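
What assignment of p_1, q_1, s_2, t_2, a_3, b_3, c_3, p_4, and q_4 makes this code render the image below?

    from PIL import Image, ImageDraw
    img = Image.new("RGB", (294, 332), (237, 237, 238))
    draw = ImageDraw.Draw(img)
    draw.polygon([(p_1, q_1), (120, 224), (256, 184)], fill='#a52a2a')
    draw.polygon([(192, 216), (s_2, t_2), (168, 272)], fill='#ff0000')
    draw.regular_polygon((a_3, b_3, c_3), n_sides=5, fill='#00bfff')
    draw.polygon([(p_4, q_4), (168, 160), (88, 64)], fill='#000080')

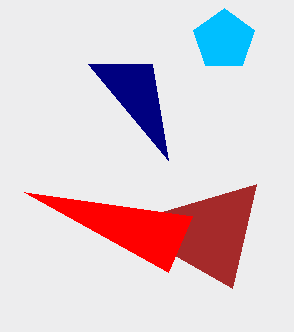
p_1 = 232
q_1 = 288
s_2 = 24
t_2 = 192
a_3 = 224
b_3 = 40
c_3 = 32
p_4 = 152
q_4 = 64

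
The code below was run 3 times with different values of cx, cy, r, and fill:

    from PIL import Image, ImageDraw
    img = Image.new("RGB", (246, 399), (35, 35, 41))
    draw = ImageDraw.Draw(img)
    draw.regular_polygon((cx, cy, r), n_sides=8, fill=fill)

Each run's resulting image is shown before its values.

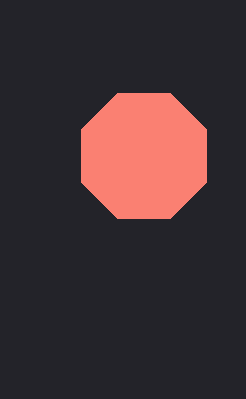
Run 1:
cx = 144
cy = 156
r = 68
fill = 'salmon'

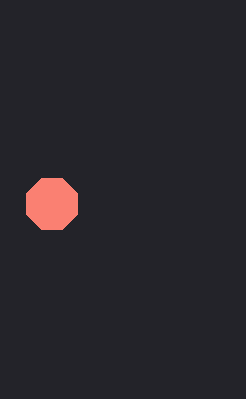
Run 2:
cx = 52
cy = 204
r = 28
fill = 'salmon'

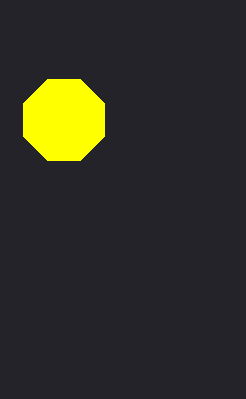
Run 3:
cx = 64
cy = 120
r = 44
fill = 'yellow'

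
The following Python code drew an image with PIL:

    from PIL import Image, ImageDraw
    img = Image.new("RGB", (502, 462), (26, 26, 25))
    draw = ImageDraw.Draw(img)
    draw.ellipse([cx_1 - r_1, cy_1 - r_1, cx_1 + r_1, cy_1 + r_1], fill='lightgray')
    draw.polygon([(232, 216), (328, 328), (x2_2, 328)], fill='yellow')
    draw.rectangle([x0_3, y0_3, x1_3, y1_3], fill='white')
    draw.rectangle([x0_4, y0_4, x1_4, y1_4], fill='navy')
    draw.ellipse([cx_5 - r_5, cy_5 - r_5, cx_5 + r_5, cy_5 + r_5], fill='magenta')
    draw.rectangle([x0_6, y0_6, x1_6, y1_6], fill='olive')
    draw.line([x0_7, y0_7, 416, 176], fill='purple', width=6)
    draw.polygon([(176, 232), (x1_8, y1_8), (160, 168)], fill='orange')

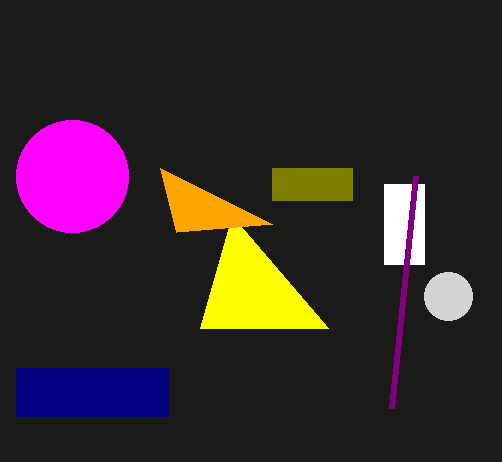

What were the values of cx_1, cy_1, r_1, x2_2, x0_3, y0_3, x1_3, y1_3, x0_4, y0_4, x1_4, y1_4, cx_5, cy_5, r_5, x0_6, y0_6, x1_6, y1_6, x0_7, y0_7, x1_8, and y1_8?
cx_1 = 448; cy_1 = 296; r_1 = 24; x2_2 = 200; x0_3 = 384; y0_3 = 184; x1_3 = 424; y1_3 = 264; x0_4 = 16; y0_4 = 368; x1_4 = 168; y1_4 = 416; cx_5 = 72; cy_5 = 176; r_5 = 56; x0_6 = 272; y0_6 = 168; x1_6 = 352; y1_6 = 200; x0_7 = 392; y0_7 = 408; x1_8 = 272; y1_8 = 224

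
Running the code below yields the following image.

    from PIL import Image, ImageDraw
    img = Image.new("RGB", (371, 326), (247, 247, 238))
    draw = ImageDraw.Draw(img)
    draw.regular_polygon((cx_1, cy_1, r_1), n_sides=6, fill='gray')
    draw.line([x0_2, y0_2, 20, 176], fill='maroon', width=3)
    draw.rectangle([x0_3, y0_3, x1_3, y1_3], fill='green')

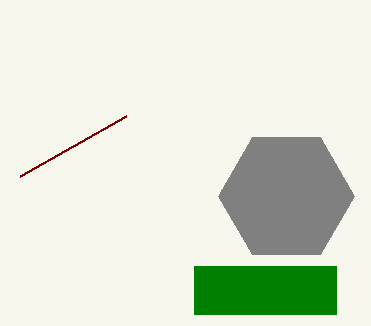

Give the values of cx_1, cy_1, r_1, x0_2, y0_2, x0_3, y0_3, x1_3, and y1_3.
cx_1 = 286
cy_1 = 196
r_1 = 68
x0_2 = 126
y0_2 = 116
x0_3 = 194
y0_3 = 266
x1_3 = 336
y1_3 = 314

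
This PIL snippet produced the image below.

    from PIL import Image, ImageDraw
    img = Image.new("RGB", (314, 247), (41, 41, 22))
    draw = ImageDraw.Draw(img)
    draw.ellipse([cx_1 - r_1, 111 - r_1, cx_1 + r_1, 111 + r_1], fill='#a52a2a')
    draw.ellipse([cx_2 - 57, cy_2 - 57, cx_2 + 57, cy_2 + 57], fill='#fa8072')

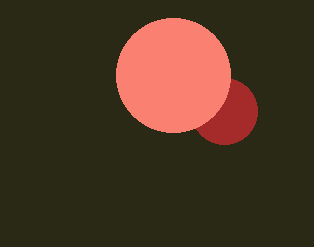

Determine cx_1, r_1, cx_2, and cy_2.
cx_1 = 224; r_1 = 33; cx_2 = 173; cy_2 = 75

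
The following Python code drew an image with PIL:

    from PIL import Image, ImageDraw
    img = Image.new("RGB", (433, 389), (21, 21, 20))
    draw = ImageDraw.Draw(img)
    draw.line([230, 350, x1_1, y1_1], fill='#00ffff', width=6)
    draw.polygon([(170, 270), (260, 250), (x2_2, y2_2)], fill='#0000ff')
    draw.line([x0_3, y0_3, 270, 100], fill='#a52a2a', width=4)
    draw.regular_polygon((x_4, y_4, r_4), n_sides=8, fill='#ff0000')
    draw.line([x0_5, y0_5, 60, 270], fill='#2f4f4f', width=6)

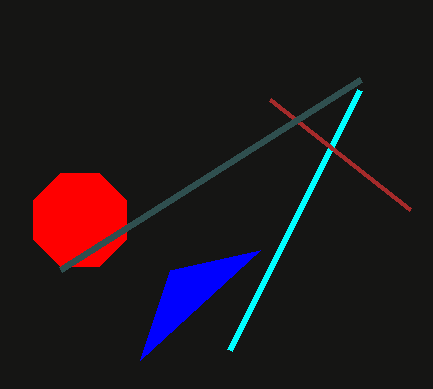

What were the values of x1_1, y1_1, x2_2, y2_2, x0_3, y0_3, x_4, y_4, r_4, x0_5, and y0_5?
x1_1 = 360; y1_1 = 90; x2_2 = 140; y2_2 = 360; x0_3 = 410; y0_3 = 210; x_4 = 80; y_4 = 220; r_4 = 50; x0_5 = 360; y0_5 = 80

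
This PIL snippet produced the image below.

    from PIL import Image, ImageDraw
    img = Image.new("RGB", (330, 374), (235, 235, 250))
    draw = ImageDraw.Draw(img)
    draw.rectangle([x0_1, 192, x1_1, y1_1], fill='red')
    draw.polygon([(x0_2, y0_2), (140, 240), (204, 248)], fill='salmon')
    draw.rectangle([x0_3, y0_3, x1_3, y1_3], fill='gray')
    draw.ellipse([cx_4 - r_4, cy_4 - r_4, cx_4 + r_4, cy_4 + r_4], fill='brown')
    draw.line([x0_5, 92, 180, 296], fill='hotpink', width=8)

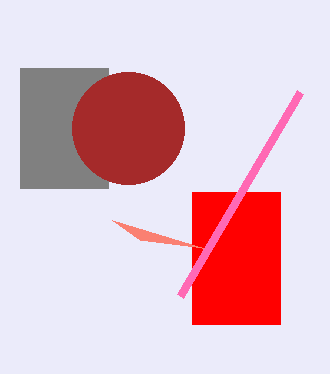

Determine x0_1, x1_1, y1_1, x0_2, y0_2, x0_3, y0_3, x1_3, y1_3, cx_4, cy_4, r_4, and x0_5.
x0_1 = 192
x1_1 = 280
y1_1 = 324
x0_2 = 112
y0_2 = 220
x0_3 = 20
y0_3 = 68
x1_3 = 108
y1_3 = 188
cx_4 = 128
cy_4 = 128
r_4 = 56
x0_5 = 300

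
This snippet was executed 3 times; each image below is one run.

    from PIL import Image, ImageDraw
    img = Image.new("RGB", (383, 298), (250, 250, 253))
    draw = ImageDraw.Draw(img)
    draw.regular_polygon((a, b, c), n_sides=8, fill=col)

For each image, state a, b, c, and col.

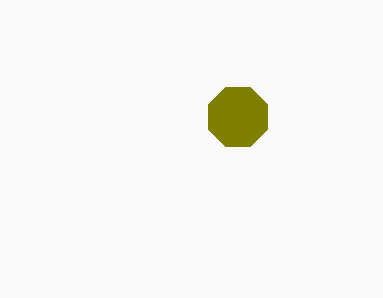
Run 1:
a = 238; b = 117; c = 32; col = 'olive'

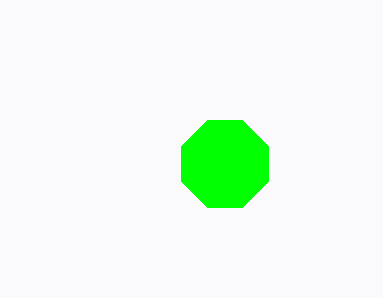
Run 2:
a = 225, b = 164, c = 47, col = 'lime'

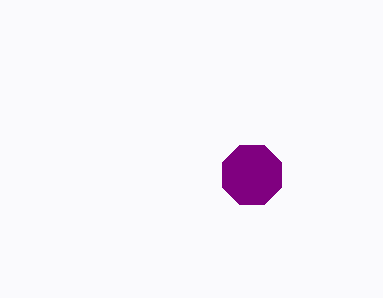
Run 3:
a = 252, b = 175, c = 32, col = 'purple'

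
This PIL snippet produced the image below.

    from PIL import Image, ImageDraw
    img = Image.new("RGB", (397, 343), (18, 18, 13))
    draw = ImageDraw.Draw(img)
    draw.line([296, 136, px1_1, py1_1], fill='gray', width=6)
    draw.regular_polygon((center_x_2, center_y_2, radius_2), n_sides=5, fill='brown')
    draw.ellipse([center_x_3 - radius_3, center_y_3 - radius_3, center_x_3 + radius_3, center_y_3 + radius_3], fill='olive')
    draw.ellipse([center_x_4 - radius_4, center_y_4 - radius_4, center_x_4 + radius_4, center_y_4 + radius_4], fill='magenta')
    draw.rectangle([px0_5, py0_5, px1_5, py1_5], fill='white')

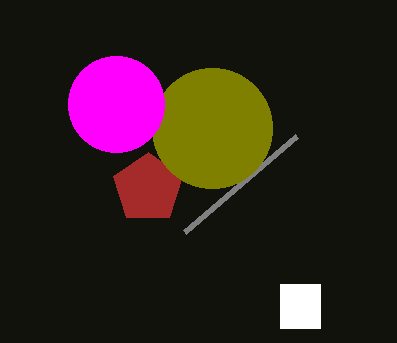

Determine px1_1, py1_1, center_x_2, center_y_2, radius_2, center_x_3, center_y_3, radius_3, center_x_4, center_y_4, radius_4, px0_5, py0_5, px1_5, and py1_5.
px1_1 = 184; py1_1 = 232; center_x_2 = 148; center_y_2 = 188; radius_2 = 36; center_x_3 = 212; center_y_3 = 128; radius_3 = 60; center_x_4 = 116; center_y_4 = 104; radius_4 = 48; px0_5 = 280; py0_5 = 284; px1_5 = 320; py1_5 = 328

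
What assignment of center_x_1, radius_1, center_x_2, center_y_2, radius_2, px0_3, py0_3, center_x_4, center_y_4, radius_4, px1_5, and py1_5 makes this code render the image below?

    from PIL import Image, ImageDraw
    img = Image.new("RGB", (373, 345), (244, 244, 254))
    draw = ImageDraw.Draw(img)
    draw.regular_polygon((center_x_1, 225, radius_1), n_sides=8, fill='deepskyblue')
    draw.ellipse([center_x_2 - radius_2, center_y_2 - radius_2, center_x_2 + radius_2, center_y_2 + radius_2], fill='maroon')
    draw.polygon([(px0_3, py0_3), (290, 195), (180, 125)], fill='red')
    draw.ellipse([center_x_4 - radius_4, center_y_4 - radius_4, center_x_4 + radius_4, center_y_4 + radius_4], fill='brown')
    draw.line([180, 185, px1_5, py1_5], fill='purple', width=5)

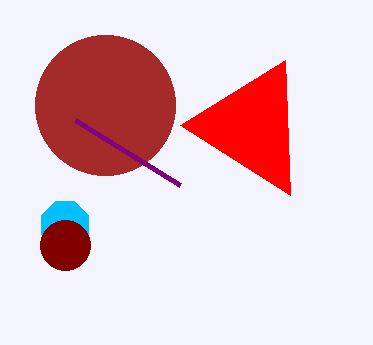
center_x_1 = 65, radius_1 = 25, center_x_2 = 65, center_y_2 = 245, radius_2 = 25, px0_3 = 285, py0_3 = 60, center_x_4 = 105, center_y_4 = 105, radius_4 = 70, px1_5 = 75, py1_5 = 120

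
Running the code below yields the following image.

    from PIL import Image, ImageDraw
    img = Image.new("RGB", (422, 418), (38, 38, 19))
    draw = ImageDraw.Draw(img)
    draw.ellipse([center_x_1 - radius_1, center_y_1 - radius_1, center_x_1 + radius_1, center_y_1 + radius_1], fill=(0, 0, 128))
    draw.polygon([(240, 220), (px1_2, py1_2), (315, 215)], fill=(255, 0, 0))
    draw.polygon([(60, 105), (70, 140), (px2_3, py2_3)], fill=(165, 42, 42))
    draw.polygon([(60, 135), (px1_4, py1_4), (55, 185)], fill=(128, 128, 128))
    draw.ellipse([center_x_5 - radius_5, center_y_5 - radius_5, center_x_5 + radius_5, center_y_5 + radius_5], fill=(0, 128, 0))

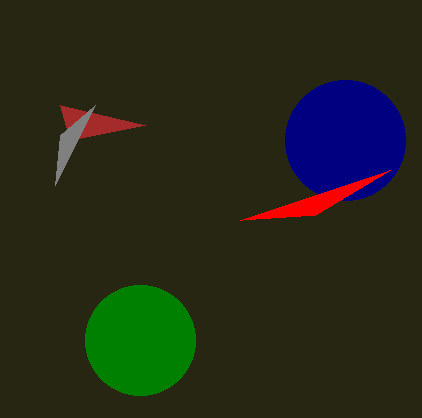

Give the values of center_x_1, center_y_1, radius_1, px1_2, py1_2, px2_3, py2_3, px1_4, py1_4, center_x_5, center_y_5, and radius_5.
center_x_1 = 345, center_y_1 = 140, radius_1 = 60, px1_2 = 390, py1_2 = 170, px2_3 = 145, py2_3 = 125, px1_4 = 95, py1_4 = 105, center_x_5 = 140, center_y_5 = 340, radius_5 = 55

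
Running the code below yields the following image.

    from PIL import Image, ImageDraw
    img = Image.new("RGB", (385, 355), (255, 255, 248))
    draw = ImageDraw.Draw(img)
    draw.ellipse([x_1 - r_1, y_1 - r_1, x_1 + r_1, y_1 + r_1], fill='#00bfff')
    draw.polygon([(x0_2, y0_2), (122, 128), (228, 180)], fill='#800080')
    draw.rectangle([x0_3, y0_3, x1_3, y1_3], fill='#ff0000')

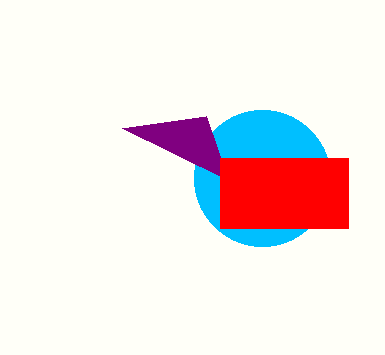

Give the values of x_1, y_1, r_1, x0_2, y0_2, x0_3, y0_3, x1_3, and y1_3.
x_1 = 262
y_1 = 178
r_1 = 68
x0_2 = 206
y0_2 = 116
x0_3 = 220
y0_3 = 158
x1_3 = 348
y1_3 = 228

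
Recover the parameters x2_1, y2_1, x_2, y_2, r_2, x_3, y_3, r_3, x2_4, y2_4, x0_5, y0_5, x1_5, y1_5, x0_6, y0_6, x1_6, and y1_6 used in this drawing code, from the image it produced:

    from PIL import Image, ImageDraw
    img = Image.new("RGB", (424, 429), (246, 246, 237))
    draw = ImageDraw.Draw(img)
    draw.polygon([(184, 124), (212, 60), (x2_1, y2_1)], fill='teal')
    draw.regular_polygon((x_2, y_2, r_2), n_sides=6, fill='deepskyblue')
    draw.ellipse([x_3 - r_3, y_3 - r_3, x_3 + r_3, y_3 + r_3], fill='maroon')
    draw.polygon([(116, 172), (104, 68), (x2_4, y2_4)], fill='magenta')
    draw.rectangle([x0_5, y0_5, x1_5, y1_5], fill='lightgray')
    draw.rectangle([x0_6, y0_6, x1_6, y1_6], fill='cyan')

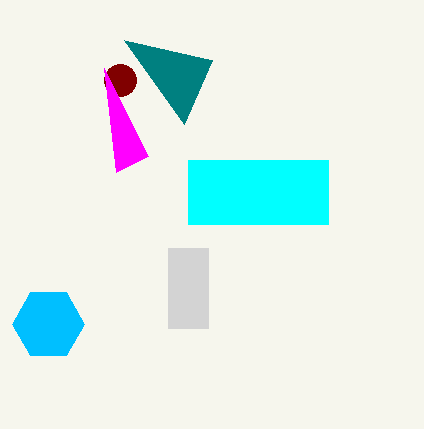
x2_1 = 124, y2_1 = 40, x_2 = 48, y_2 = 324, r_2 = 36, x_3 = 120, y_3 = 80, r_3 = 16, x2_4 = 148, y2_4 = 156, x0_5 = 168, y0_5 = 248, x1_5 = 208, y1_5 = 328, x0_6 = 188, y0_6 = 160, x1_6 = 328, y1_6 = 224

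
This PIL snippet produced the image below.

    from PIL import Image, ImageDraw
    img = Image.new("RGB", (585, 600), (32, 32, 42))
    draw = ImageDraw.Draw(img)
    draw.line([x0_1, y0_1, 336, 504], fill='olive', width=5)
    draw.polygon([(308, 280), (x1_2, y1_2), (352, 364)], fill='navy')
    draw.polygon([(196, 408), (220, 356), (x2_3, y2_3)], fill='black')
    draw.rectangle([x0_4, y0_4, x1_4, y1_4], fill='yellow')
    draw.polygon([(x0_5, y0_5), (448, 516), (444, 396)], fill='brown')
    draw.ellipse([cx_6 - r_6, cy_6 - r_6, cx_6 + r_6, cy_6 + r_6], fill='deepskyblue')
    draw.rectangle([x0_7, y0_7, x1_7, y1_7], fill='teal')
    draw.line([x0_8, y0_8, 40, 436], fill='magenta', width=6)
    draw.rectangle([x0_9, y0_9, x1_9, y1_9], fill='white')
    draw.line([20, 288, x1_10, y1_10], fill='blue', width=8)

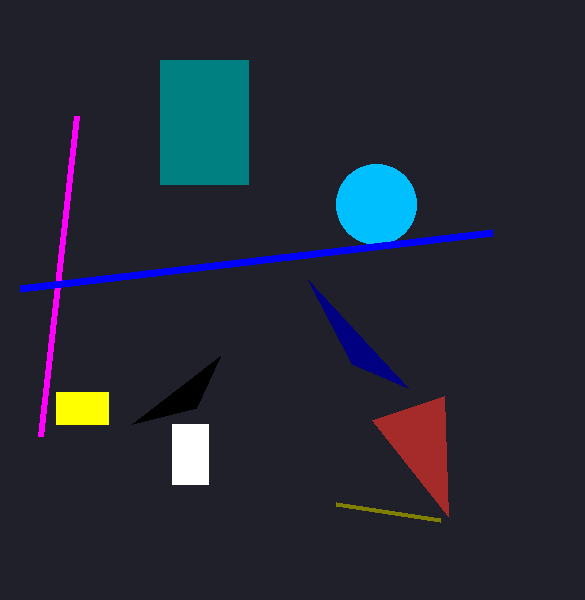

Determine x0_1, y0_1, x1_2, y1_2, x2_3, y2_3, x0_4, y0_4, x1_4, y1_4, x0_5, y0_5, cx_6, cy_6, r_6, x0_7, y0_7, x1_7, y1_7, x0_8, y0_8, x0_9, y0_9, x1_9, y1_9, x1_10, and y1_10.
x0_1 = 440
y0_1 = 520
x1_2 = 408
y1_2 = 388
x2_3 = 132
y2_3 = 424
x0_4 = 56
y0_4 = 392
x1_4 = 108
y1_4 = 424
x0_5 = 372
y0_5 = 420
cx_6 = 376
cy_6 = 204
r_6 = 40
x0_7 = 160
y0_7 = 60
x1_7 = 248
y1_7 = 184
x0_8 = 76
y0_8 = 116
x0_9 = 172
y0_9 = 424
x1_9 = 208
y1_9 = 484
x1_10 = 492
y1_10 = 232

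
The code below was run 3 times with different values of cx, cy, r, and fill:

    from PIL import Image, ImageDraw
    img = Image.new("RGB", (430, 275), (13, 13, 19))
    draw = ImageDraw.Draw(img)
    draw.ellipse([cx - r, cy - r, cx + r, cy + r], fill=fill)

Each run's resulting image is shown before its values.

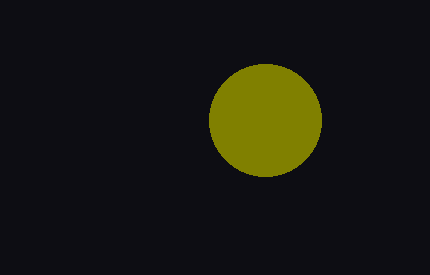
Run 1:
cx = 265
cy = 120
r = 56
fill = 'olive'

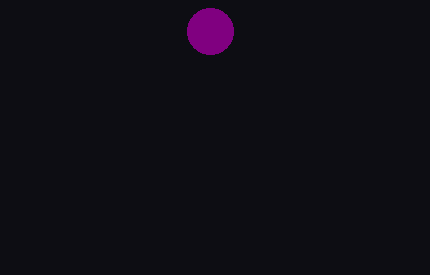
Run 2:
cx = 210; cy = 31; r = 23; fill = 'purple'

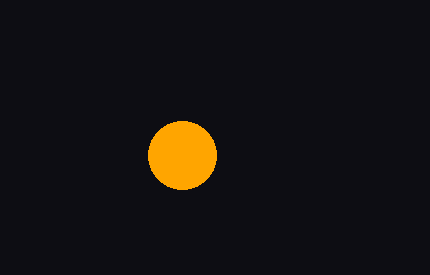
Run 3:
cx = 182
cy = 155
r = 34
fill = 'orange'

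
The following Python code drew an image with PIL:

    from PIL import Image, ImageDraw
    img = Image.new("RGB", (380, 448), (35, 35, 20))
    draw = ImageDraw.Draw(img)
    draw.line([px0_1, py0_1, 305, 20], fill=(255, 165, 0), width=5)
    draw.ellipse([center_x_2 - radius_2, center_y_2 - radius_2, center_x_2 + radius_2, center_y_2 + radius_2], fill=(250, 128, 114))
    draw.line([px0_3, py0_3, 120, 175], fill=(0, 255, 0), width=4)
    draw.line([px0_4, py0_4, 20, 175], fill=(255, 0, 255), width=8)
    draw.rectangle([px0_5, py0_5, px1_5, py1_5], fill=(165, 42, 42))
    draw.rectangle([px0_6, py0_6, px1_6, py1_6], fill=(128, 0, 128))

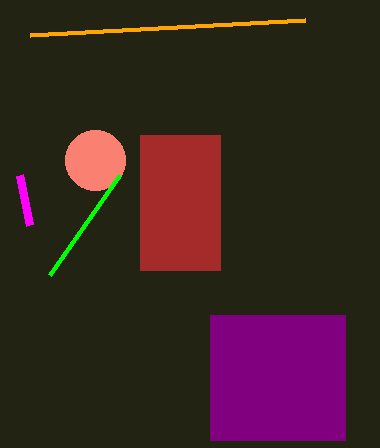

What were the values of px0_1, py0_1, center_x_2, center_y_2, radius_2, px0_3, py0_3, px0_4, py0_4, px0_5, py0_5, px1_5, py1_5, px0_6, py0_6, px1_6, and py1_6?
px0_1 = 30, py0_1 = 35, center_x_2 = 95, center_y_2 = 160, radius_2 = 30, px0_3 = 50, py0_3 = 275, px0_4 = 30, py0_4 = 225, px0_5 = 140, py0_5 = 135, px1_5 = 220, py1_5 = 270, px0_6 = 210, py0_6 = 315, px1_6 = 345, py1_6 = 440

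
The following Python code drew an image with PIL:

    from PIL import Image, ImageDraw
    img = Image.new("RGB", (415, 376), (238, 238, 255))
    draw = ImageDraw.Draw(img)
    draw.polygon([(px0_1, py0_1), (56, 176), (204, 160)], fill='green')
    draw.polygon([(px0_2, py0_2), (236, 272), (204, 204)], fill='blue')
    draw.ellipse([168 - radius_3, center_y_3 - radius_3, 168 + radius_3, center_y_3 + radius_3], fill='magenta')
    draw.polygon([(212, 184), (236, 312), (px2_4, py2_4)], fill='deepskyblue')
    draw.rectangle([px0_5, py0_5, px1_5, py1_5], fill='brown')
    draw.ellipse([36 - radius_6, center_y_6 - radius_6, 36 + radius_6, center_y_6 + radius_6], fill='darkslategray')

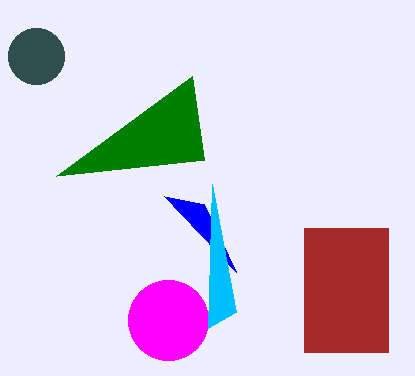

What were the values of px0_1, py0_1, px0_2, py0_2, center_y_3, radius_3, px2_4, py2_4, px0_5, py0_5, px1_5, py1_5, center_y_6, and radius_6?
px0_1 = 192, py0_1 = 76, px0_2 = 164, py0_2 = 196, center_y_3 = 320, radius_3 = 40, px2_4 = 208, py2_4 = 328, px0_5 = 304, py0_5 = 228, px1_5 = 388, py1_5 = 352, center_y_6 = 56, radius_6 = 28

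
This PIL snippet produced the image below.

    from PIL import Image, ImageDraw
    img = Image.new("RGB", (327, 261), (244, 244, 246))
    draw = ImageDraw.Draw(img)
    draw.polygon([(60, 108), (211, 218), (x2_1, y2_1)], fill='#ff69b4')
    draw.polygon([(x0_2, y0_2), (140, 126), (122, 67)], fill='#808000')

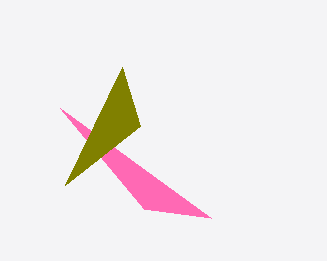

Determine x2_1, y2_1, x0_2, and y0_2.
x2_1 = 144; y2_1 = 209; x0_2 = 65; y0_2 = 185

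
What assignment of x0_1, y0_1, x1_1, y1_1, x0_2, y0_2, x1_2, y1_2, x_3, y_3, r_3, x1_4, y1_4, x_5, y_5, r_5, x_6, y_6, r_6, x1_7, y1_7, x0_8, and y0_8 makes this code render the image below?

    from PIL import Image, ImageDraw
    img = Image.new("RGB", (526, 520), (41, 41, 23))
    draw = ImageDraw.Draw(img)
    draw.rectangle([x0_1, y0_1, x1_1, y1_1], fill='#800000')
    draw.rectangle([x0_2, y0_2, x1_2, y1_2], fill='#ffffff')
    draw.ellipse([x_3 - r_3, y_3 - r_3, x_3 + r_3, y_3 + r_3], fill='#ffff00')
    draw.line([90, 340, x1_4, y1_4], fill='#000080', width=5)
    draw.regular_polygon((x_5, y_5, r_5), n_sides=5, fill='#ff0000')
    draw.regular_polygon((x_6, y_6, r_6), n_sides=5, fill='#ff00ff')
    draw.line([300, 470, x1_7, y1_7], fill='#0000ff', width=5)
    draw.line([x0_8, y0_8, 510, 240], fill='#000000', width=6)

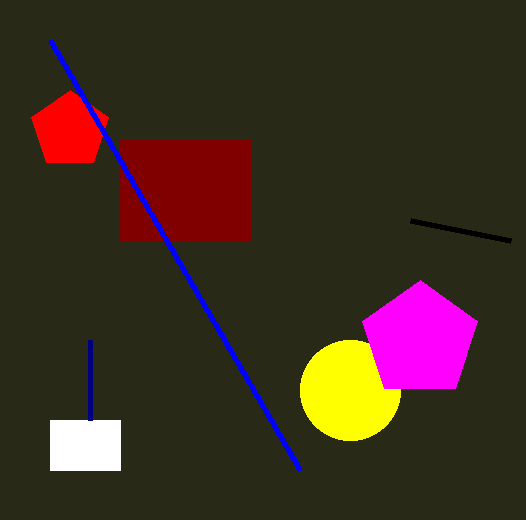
x0_1 = 120
y0_1 = 140
x1_1 = 250
y1_1 = 240
x0_2 = 50
y0_2 = 420
x1_2 = 120
y1_2 = 470
x_3 = 350
y_3 = 390
r_3 = 50
x1_4 = 90
y1_4 = 420
x_5 = 70
y_5 = 130
r_5 = 40
x_6 = 420
y_6 = 340
r_6 = 60
x1_7 = 50
y1_7 = 40
x0_8 = 410
y0_8 = 220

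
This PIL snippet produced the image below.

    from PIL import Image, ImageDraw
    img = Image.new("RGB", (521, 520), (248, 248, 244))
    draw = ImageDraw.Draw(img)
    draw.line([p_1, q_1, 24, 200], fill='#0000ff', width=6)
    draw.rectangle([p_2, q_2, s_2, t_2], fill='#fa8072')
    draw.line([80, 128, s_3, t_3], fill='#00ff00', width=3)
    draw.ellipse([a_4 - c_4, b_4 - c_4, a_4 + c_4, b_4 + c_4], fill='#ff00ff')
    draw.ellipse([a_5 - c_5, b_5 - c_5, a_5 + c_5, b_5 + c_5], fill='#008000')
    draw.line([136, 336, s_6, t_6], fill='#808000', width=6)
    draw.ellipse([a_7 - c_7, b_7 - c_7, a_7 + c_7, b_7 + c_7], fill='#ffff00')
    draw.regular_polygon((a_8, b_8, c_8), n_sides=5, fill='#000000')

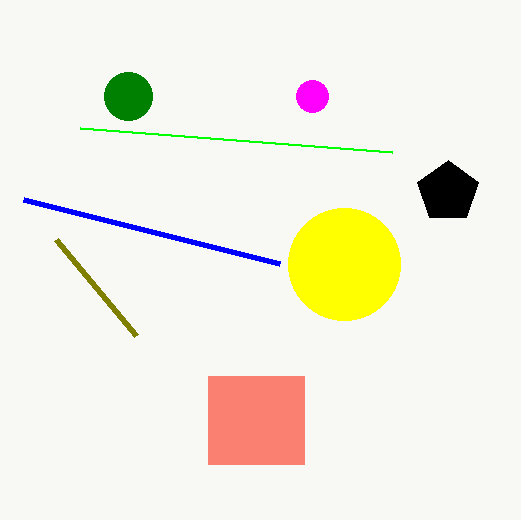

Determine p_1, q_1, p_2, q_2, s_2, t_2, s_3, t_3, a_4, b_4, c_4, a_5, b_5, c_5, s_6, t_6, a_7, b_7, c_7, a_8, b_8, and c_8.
p_1 = 280; q_1 = 264; p_2 = 208; q_2 = 376; s_2 = 304; t_2 = 464; s_3 = 392; t_3 = 152; a_4 = 312; b_4 = 96; c_4 = 16; a_5 = 128; b_5 = 96; c_5 = 24; s_6 = 56; t_6 = 240; a_7 = 344; b_7 = 264; c_7 = 56; a_8 = 448; b_8 = 192; c_8 = 32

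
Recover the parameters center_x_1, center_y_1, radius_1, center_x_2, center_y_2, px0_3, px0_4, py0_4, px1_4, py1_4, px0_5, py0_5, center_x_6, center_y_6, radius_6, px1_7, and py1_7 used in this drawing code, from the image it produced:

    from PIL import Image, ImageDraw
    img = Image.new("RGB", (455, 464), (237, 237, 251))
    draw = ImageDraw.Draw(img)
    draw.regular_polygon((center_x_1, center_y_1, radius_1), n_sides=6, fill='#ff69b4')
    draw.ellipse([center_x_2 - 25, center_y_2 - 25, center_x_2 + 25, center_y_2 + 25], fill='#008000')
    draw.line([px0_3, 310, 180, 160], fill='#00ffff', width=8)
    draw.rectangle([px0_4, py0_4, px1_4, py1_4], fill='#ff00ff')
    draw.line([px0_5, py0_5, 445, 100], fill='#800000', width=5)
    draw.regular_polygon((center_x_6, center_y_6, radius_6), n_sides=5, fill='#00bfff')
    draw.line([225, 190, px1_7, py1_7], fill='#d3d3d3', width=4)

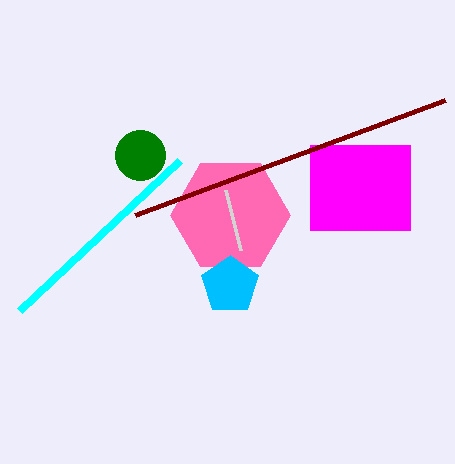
center_x_1 = 230, center_y_1 = 215, radius_1 = 60, center_x_2 = 140, center_y_2 = 155, px0_3 = 20, px0_4 = 310, py0_4 = 145, px1_4 = 410, py1_4 = 230, px0_5 = 135, py0_5 = 215, center_x_6 = 230, center_y_6 = 285, radius_6 = 30, px1_7 = 240, py1_7 = 250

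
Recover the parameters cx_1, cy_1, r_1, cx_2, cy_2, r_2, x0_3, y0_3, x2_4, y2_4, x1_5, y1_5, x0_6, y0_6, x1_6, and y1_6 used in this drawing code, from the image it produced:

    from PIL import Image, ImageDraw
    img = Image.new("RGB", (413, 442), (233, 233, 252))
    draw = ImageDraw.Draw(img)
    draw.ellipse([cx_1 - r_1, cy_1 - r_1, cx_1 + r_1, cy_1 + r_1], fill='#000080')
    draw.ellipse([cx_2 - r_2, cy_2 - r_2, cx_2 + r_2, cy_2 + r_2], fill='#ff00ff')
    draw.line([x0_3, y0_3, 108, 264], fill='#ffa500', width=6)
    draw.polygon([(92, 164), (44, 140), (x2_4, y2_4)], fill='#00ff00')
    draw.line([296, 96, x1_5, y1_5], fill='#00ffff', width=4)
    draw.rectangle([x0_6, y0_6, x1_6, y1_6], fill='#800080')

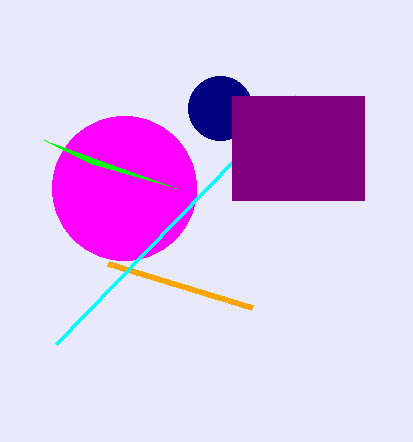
cx_1 = 220
cy_1 = 108
r_1 = 32
cx_2 = 124
cy_2 = 188
r_2 = 72
x0_3 = 252
y0_3 = 308
x2_4 = 176
y2_4 = 188
x1_5 = 56
y1_5 = 344
x0_6 = 232
y0_6 = 96
x1_6 = 364
y1_6 = 200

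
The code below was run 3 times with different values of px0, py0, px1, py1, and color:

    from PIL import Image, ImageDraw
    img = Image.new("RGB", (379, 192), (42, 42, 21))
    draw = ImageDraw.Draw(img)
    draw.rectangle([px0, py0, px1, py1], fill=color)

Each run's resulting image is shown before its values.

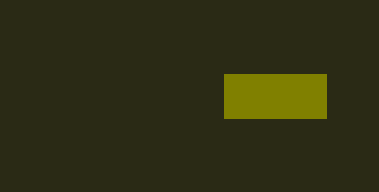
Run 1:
px0 = 224; py0 = 74; px1 = 326; py1 = 118; color = 'olive'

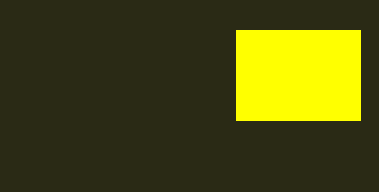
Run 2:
px0 = 236; py0 = 30; px1 = 360; py1 = 120; color = 'yellow'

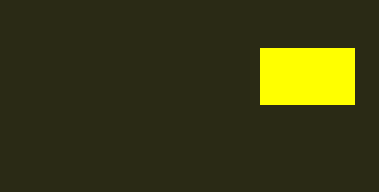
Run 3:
px0 = 260, py0 = 48, px1 = 354, py1 = 104, color = 'yellow'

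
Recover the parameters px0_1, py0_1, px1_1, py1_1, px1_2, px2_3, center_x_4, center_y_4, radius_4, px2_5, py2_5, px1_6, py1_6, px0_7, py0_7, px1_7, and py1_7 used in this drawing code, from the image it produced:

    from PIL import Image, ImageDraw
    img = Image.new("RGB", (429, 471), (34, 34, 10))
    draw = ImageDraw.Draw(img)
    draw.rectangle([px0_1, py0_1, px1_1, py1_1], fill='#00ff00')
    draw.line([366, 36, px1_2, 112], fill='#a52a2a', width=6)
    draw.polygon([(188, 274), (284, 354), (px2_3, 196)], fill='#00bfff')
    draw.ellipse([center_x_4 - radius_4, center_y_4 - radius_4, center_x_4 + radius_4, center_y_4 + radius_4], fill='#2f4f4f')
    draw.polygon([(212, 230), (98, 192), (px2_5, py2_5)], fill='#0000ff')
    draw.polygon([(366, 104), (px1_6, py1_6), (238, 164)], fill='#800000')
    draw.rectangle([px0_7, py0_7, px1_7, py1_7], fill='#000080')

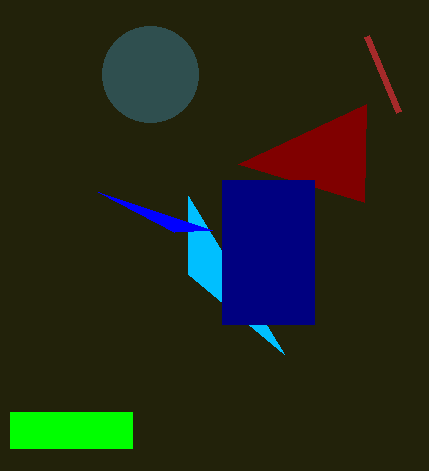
px0_1 = 10, py0_1 = 412, px1_1 = 132, py1_1 = 448, px1_2 = 398, px2_3 = 188, center_x_4 = 150, center_y_4 = 74, radius_4 = 48, px2_5 = 174, py2_5 = 232, px1_6 = 364, py1_6 = 202, px0_7 = 222, py0_7 = 180, px1_7 = 314, py1_7 = 324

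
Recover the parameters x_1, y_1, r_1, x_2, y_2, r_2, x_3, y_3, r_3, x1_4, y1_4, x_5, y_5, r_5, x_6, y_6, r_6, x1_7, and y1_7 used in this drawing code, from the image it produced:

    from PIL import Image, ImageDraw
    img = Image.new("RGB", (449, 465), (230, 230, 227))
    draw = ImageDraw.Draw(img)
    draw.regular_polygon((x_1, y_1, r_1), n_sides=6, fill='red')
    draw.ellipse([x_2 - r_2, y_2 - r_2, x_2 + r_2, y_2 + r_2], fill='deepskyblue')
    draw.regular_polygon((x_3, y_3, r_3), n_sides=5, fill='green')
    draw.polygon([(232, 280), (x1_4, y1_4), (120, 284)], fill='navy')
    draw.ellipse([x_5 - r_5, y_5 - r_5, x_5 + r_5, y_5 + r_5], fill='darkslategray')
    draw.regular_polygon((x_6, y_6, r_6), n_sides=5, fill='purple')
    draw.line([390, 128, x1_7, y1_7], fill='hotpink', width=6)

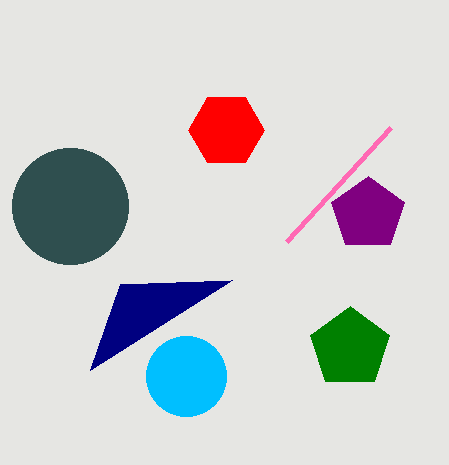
x_1 = 226
y_1 = 130
r_1 = 38
x_2 = 186
y_2 = 376
r_2 = 40
x_3 = 350
y_3 = 348
r_3 = 42
x1_4 = 90
y1_4 = 370
x_5 = 70
y_5 = 206
r_5 = 58
x_6 = 368
y_6 = 214
r_6 = 38
x1_7 = 286
y1_7 = 242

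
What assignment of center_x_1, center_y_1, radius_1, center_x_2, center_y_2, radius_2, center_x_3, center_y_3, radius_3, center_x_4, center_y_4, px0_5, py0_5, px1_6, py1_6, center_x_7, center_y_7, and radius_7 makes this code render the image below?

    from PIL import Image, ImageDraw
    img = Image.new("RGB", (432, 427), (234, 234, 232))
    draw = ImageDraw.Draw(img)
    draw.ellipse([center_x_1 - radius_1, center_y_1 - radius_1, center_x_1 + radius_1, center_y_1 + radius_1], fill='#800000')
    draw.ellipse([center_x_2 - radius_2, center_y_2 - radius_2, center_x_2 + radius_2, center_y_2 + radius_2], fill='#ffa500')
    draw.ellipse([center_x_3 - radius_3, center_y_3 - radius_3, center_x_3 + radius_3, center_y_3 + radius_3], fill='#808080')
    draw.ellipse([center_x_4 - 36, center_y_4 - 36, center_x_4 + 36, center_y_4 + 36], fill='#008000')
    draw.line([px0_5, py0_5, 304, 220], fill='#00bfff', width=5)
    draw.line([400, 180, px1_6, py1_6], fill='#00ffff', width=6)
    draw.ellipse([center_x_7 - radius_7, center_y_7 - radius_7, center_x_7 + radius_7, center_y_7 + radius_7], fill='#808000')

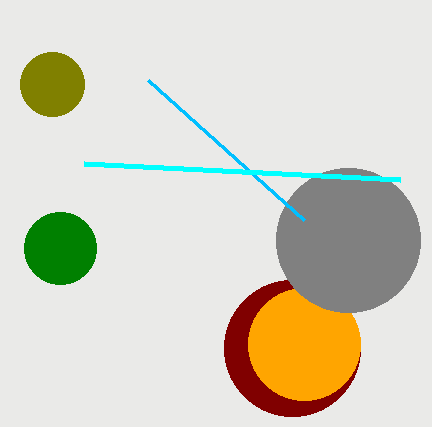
center_x_1 = 292; center_y_1 = 348; radius_1 = 68; center_x_2 = 304; center_y_2 = 344; radius_2 = 56; center_x_3 = 348; center_y_3 = 240; radius_3 = 72; center_x_4 = 60; center_y_4 = 248; px0_5 = 148; py0_5 = 80; px1_6 = 84; py1_6 = 164; center_x_7 = 52; center_y_7 = 84; radius_7 = 32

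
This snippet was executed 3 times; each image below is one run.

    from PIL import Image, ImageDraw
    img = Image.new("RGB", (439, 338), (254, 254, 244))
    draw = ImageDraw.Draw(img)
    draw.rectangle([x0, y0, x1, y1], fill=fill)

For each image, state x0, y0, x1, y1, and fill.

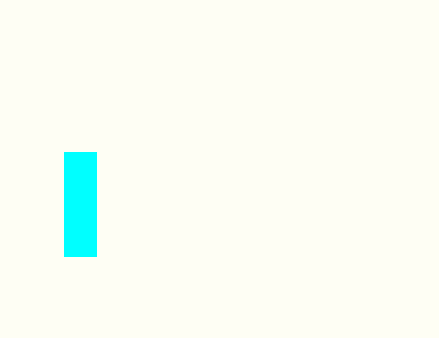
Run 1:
x0 = 64
y0 = 152
x1 = 96
y1 = 256
fill = 'cyan'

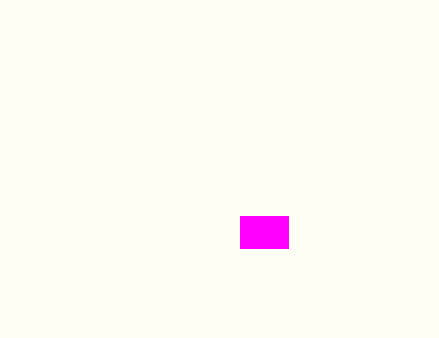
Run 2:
x0 = 240
y0 = 216
x1 = 288
y1 = 248
fill = 'magenta'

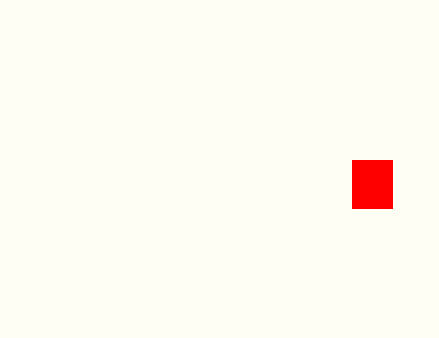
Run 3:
x0 = 352
y0 = 160
x1 = 392
y1 = 208
fill = 'red'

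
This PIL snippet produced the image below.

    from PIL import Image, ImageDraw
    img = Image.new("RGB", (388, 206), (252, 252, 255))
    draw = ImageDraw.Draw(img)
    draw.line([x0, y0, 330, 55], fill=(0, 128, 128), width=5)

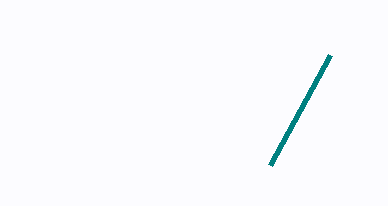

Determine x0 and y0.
x0 = 270
y0 = 165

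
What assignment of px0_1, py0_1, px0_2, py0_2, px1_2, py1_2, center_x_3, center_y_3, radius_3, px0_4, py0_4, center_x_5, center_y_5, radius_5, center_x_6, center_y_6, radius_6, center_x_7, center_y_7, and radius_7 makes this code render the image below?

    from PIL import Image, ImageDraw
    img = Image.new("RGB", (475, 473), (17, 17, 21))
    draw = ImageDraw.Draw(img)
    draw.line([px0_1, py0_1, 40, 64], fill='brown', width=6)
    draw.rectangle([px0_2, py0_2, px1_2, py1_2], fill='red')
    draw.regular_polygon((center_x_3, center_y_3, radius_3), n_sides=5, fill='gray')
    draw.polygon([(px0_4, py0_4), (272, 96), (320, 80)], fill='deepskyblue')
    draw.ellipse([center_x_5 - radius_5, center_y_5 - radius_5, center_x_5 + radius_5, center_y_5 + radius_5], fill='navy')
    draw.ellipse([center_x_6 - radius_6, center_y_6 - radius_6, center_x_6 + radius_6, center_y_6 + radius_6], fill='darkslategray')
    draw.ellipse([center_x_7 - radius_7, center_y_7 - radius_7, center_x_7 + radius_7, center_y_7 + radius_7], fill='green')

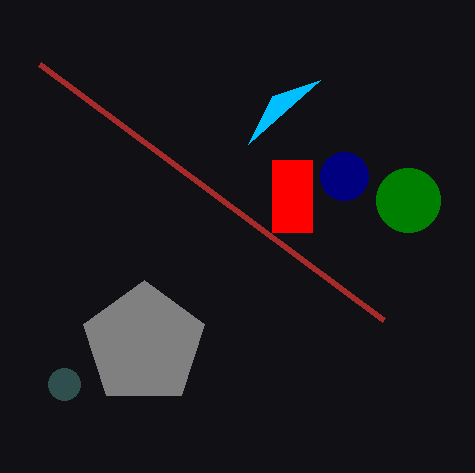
px0_1 = 384
py0_1 = 320
px0_2 = 272
py0_2 = 160
px1_2 = 312
py1_2 = 232
center_x_3 = 144
center_y_3 = 344
radius_3 = 64
px0_4 = 248
py0_4 = 144
center_x_5 = 344
center_y_5 = 176
radius_5 = 24
center_x_6 = 64
center_y_6 = 384
radius_6 = 16
center_x_7 = 408
center_y_7 = 200
radius_7 = 32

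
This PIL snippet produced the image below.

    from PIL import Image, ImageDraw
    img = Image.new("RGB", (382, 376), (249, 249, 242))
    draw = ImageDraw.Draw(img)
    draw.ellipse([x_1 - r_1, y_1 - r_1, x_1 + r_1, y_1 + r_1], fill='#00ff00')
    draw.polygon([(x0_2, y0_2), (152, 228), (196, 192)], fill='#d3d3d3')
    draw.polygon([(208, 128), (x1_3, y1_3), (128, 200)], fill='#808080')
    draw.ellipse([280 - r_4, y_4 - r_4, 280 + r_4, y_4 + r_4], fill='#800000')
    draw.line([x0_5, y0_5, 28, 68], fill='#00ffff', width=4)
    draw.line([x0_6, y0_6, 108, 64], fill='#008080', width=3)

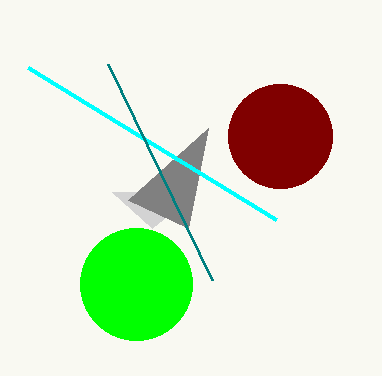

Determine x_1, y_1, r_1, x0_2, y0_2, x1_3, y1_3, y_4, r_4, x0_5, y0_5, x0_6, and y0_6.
x_1 = 136
y_1 = 284
r_1 = 56
x0_2 = 112
y0_2 = 192
x1_3 = 188
y1_3 = 228
y_4 = 136
r_4 = 52
x0_5 = 276
y0_5 = 220
x0_6 = 212
y0_6 = 280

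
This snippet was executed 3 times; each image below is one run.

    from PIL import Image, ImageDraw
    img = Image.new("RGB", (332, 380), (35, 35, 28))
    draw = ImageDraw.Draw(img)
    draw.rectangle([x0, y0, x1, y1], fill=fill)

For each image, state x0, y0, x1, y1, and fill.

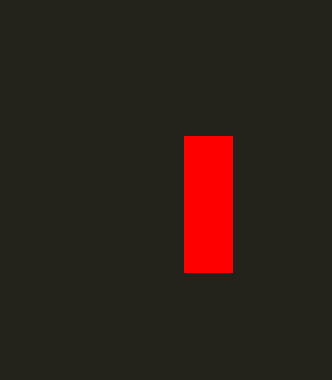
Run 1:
x0 = 184
y0 = 136
x1 = 232
y1 = 272
fill = 'red'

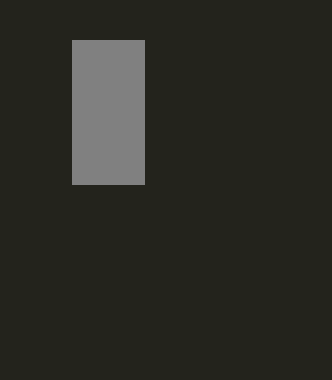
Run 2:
x0 = 72
y0 = 40
x1 = 144
y1 = 184
fill = 'gray'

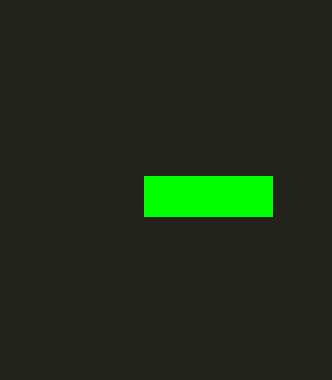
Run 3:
x0 = 144; y0 = 176; x1 = 272; y1 = 216; fill = 'lime'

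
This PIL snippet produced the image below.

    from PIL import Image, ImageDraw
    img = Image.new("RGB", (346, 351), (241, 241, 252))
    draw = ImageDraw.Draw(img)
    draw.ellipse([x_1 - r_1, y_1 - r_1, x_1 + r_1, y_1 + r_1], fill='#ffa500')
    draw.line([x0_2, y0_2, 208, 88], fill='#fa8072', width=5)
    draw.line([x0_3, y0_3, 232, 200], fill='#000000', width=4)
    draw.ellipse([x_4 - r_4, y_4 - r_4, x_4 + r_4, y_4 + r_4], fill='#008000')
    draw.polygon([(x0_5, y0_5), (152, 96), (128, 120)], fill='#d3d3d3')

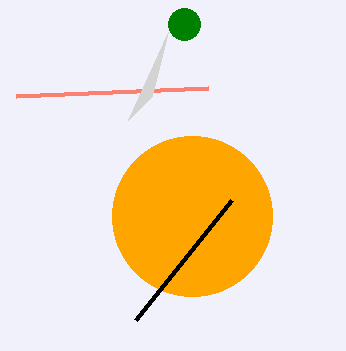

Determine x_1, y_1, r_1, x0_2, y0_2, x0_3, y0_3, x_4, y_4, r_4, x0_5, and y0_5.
x_1 = 192; y_1 = 216; r_1 = 80; x0_2 = 16; y0_2 = 96; x0_3 = 136; y0_3 = 320; x_4 = 184; y_4 = 24; r_4 = 16; x0_5 = 168; y0_5 = 32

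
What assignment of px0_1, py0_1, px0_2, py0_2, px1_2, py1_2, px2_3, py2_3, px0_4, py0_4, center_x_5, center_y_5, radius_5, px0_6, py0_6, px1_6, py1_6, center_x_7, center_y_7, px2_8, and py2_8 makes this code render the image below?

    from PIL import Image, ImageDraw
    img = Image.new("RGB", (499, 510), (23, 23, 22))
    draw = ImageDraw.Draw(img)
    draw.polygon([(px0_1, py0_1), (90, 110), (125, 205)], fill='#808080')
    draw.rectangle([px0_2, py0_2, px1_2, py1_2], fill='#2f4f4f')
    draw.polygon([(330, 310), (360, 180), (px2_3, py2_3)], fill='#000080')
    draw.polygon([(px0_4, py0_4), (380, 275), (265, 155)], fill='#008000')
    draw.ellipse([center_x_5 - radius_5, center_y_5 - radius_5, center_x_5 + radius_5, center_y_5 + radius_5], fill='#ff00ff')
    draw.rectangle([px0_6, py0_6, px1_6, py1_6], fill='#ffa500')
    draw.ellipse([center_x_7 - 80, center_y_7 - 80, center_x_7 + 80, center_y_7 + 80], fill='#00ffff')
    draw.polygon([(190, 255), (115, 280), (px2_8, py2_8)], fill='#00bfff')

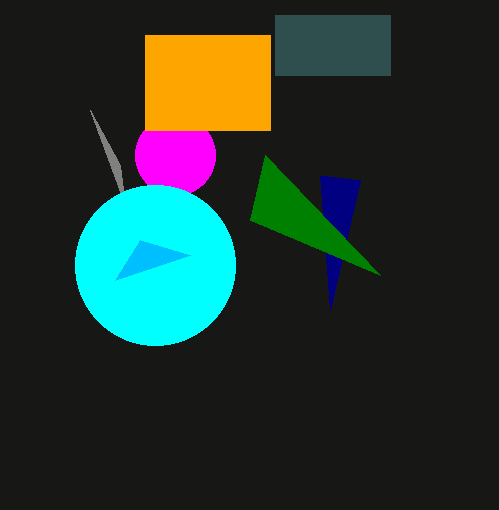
px0_1 = 120
py0_1 = 165
px0_2 = 275
py0_2 = 15
px1_2 = 390
py1_2 = 75
px2_3 = 320
py2_3 = 175
px0_4 = 250
py0_4 = 220
center_x_5 = 175
center_y_5 = 155
radius_5 = 40
px0_6 = 145
py0_6 = 35
px1_6 = 270
py1_6 = 130
center_x_7 = 155
center_y_7 = 265
px2_8 = 140
py2_8 = 240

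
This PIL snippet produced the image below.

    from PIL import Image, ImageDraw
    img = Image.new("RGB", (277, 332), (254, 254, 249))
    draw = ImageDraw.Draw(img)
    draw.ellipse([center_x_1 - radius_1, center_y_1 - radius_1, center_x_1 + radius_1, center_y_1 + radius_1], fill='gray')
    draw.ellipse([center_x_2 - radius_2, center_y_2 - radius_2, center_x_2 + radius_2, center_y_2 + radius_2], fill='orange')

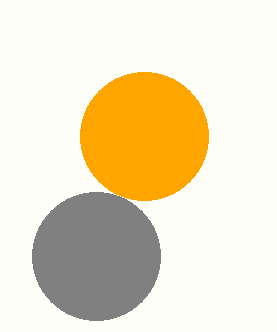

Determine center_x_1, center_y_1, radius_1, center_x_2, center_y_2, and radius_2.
center_x_1 = 96, center_y_1 = 256, radius_1 = 64, center_x_2 = 144, center_y_2 = 136, radius_2 = 64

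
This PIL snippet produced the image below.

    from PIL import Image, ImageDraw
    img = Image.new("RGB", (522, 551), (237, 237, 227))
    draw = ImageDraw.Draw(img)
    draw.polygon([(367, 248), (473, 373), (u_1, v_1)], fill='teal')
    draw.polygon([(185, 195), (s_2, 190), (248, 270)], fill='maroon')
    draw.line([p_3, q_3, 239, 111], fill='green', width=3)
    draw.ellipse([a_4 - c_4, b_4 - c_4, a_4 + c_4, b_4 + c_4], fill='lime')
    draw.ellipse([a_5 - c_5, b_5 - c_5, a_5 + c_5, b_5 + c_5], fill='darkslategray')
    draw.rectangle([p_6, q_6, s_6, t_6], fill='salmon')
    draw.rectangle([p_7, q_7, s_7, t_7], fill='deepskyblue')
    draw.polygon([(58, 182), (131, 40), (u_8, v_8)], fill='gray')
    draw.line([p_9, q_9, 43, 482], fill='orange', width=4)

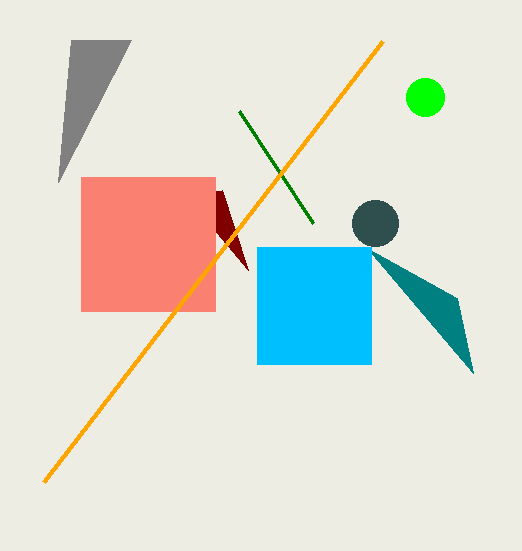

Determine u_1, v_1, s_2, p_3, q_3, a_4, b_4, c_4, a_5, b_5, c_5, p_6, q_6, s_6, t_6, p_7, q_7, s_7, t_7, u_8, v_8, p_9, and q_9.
u_1 = 457
v_1 = 298
s_2 = 222
p_3 = 313
q_3 = 223
a_4 = 425
b_4 = 97
c_4 = 19
a_5 = 375
b_5 = 223
c_5 = 23
p_6 = 81
q_6 = 177
s_6 = 215
t_6 = 311
p_7 = 257
q_7 = 247
s_7 = 371
t_7 = 364
u_8 = 71
v_8 = 40
p_9 = 382
q_9 = 41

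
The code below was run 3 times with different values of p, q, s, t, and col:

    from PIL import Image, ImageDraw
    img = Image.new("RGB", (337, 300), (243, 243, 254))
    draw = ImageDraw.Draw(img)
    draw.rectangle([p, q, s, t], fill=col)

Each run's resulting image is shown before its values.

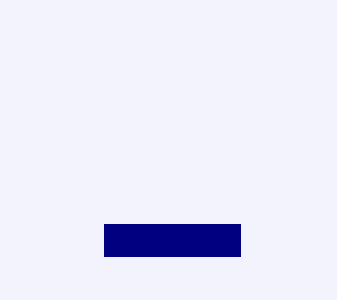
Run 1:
p = 104
q = 224
s = 240
t = 256
col = 'navy'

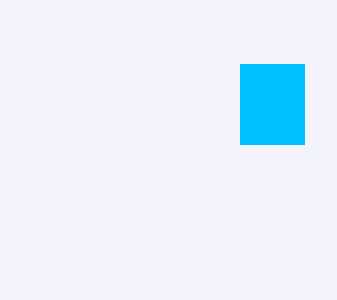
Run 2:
p = 240; q = 64; s = 304; t = 144; col = 'deepskyblue'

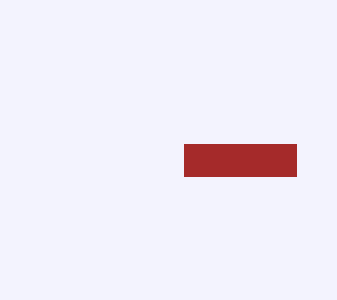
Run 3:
p = 184; q = 144; s = 296; t = 176; col = 'brown'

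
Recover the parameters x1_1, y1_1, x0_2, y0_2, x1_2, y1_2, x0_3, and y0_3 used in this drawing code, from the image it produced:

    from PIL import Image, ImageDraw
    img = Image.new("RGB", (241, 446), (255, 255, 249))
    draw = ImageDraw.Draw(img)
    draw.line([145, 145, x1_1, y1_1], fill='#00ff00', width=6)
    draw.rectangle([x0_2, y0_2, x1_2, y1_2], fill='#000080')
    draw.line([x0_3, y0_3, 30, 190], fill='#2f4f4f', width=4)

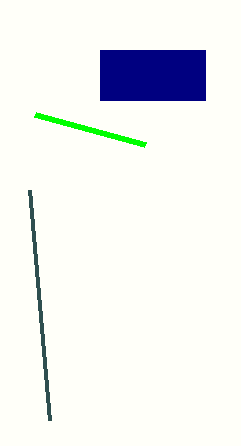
x1_1 = 35; y1_1 = 115; x0_2 = 100; y0_2 = 50; x1_2 = 205; y1_2 = 100; x0_3 = 50; y0_3 = 420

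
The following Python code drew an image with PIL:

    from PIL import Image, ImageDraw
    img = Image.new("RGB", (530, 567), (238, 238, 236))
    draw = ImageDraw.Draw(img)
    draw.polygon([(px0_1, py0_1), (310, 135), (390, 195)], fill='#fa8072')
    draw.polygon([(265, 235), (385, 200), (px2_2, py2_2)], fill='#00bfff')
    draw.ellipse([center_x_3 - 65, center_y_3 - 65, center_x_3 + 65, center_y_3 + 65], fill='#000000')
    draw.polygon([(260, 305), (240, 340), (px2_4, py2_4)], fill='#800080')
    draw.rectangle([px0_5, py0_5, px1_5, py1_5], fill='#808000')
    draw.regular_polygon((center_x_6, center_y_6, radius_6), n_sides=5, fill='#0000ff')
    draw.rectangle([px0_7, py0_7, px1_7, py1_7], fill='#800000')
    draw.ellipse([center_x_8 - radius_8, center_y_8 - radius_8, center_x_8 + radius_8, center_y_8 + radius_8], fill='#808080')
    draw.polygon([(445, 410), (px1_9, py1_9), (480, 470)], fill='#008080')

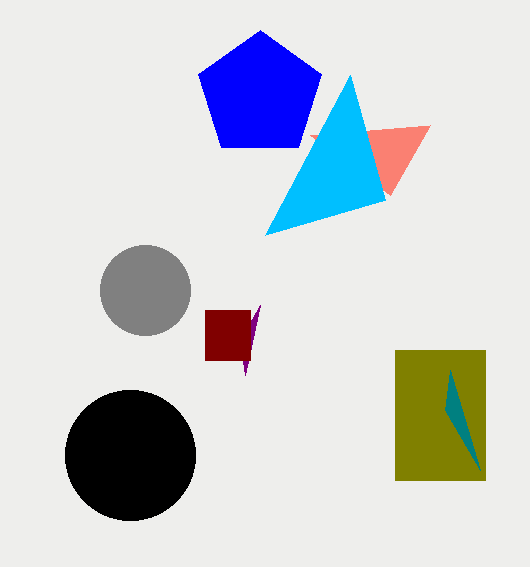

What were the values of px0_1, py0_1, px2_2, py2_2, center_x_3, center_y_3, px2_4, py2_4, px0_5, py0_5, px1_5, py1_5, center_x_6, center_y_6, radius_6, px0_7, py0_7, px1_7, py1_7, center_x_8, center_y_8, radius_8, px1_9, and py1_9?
px0_1 = 430, py0_1 = 125, px2_2 = 350, py2_2 = 75, center_x_3 = 130, center_y_3 = 455, px2_4 = 245, py2_4 = 375, px0_5 = 395, py0_5 = 350, px1_5 = 485, py1_5 = 480, center_x_6 = 260, center_y_6 = 95, radius_6 = 65, px0_7 = 205, py0_7 = 310, px1_7 = 250, py1_7 = 360, center_x_8 = 145, center_y_8 = 290, radius_8 = 45, px1_9 = 450, py1_9 = 370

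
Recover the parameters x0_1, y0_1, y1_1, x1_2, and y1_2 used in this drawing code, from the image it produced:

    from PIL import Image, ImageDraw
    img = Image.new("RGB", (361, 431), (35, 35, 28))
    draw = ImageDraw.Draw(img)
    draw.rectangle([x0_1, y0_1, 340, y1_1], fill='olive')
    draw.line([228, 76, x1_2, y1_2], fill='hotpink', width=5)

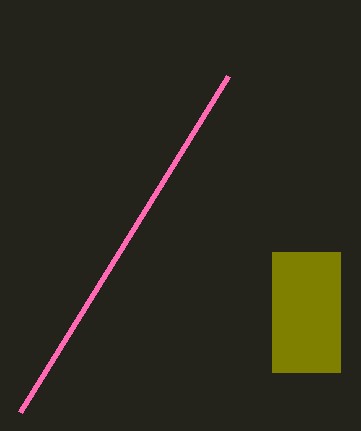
x0_1 = 272, y0_1 = 252, y1_1 = 372, x1_2 = 20, y1_2 = 412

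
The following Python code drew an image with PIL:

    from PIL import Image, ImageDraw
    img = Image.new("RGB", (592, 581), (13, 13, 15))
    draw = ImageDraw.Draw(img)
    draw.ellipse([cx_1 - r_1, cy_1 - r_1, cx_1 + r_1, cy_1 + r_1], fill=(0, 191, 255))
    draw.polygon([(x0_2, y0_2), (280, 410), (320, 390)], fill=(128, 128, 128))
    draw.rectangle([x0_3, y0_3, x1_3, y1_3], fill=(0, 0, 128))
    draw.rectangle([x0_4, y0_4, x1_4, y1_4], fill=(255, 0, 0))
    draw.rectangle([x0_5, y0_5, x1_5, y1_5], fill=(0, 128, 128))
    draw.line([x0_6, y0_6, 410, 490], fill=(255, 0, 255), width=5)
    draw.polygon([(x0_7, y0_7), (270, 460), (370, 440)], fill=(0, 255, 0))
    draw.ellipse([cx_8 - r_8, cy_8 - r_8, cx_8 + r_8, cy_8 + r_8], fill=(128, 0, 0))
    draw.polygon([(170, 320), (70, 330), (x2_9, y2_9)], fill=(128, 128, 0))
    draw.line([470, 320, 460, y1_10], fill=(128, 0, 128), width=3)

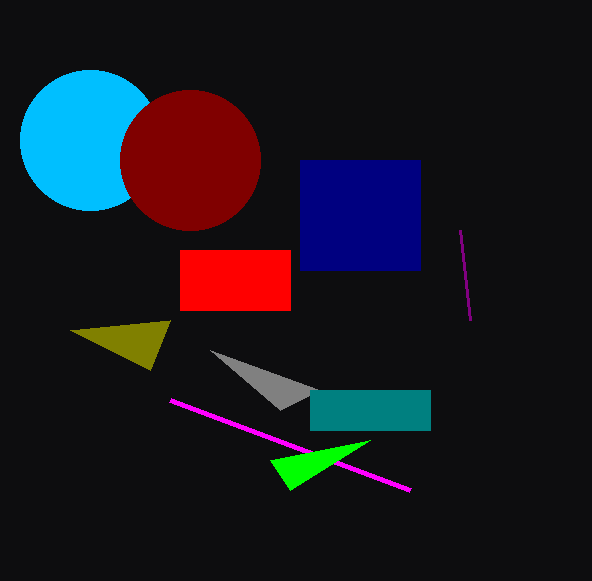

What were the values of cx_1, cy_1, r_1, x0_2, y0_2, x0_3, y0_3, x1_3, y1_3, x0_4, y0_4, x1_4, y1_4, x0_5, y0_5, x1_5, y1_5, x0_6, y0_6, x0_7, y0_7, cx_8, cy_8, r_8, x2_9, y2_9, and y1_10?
cx_1 = 90; cy_1 = 140; r_1 = 70; x0_2 = 210; y0_2 = 350; x0_3 = 300; y0_3 = 160; x1_3 = 420; y1_3 = 270; x0_4 = 180; y0_4 = 250; x1_4 = 290; y1_4 = 310; x0_5 = 310; y0_5 = 390; x1_5 = 430; y1_5 = 430; x0_6 = 170; y0_6 = 400; x0_7 = 290; y0_7 = 490; cx_8 = 190; cy_8 = 160; r_8 = 70; x2_9 = 150; y2_9 = 370; y1_10 = 230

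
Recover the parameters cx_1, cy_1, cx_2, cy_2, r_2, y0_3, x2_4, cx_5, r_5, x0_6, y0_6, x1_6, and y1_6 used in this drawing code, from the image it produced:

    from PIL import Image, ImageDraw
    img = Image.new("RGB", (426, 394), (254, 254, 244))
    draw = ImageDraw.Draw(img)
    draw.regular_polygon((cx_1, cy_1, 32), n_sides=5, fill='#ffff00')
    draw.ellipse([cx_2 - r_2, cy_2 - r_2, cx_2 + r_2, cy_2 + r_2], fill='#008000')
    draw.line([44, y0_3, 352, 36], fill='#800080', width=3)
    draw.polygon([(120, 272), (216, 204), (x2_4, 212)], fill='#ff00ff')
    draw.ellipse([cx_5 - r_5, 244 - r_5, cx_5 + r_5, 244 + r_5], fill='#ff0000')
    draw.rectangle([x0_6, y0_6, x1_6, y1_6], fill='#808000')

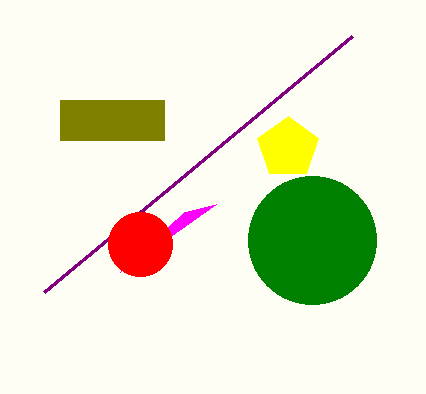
cx_1 = 288
cy_1 = 148
cx_2 = 312
cy_2 = 240
r_2 = 64
y0_3 = 292
x2_4 = 184
cx_5 = 140
r_5 = 32
x0_6 = 60
y0_6 = 100
x1_6 = 164
y1_6 = 140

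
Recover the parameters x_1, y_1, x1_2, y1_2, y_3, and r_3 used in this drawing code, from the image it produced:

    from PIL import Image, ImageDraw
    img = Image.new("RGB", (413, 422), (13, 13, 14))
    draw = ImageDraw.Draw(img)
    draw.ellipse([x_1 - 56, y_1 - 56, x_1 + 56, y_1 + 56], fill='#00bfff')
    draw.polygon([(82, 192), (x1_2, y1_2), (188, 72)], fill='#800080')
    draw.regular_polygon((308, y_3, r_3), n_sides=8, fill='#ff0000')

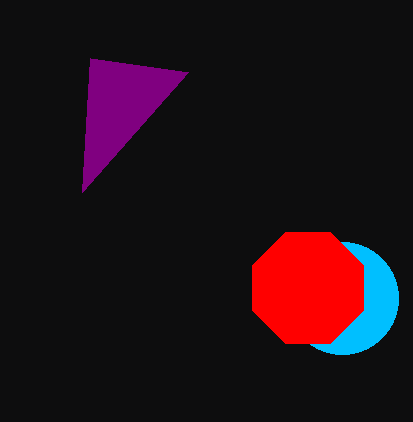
x_1 = 342
y_1 = 298
x1_2 = 90
y1_2 = 58
y_3 = 288
r_3 = 60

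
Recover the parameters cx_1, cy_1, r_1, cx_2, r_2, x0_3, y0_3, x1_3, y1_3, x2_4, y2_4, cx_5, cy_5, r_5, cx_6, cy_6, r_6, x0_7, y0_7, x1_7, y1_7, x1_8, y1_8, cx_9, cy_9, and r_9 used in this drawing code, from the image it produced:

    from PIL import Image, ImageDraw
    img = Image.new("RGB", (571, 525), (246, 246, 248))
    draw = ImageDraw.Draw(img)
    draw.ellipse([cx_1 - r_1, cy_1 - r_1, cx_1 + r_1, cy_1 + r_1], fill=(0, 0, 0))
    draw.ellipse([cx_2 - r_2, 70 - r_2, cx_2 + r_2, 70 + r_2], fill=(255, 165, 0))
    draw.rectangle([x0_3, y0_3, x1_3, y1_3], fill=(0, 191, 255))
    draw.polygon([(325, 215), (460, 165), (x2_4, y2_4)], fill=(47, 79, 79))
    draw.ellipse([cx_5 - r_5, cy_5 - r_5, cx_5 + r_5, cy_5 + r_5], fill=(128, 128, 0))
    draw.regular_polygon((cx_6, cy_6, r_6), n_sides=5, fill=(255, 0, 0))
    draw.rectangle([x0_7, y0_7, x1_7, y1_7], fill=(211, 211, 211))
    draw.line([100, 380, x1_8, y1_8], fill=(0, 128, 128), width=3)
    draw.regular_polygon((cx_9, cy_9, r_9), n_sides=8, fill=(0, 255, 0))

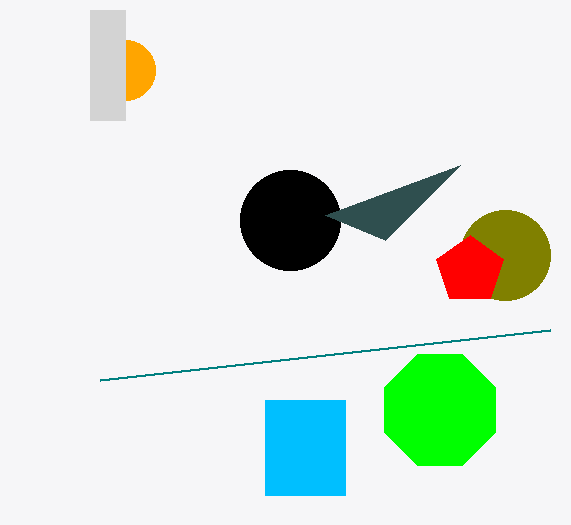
cx_1 = 290; cy_1 = 220; r_1 = 50; cx_2 = 125; r_2 = 30; x0_3 = 265; y0_3 = 400; x1_3 = 345; y1_3 = 495; x2_4 = 385; y2_4 = 240; cx_5 = 505; cy_5 = 255; r_5 = 45; cx_6 = 470; cy_6 = 270; r_6 = 35; x0_7 = 90; y0_7 = 10; x1_7 = 125; y1_7 = 120; x1_8 = 550; y1_8 = 330; cx_9 = 440; cy_9 = 410; r_9 = 60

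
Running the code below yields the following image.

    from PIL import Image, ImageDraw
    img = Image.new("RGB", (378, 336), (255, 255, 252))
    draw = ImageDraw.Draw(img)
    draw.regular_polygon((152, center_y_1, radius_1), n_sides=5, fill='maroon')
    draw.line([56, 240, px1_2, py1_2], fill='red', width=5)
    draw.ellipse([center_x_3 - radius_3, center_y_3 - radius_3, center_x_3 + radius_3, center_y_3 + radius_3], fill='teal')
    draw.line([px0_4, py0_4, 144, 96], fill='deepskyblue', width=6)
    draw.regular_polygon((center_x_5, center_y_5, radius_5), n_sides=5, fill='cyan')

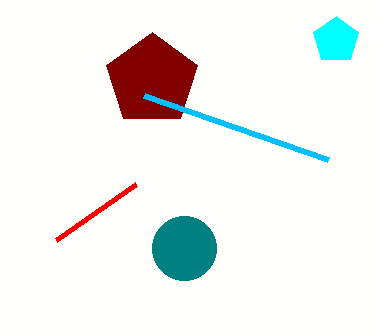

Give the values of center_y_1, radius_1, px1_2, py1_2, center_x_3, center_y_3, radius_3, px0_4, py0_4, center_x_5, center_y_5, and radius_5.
center_y_1 = 80; radius_1 = 48; px1_2 = 136; py1_2 = 184; center_x_3 = 184; center_y_3 = 248; radius_3 = 32; px0_4 = 328; py0_4 = 160; center_x_5 = 336; center_y_5 = 40; radius_5 = 24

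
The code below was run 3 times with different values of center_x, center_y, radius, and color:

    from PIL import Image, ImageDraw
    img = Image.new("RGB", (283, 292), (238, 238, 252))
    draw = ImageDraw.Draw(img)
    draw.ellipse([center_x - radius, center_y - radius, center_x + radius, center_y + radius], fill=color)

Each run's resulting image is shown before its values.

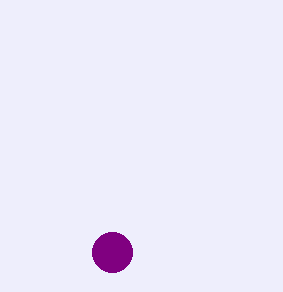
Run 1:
center_x = 112
center_y = 252
radius = 20
color = 'purple'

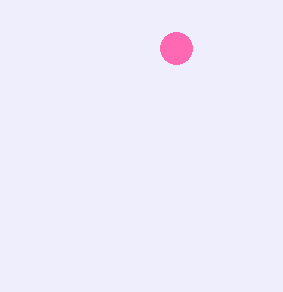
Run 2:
center_x = 176
center_y = 48
radius = 16
color = 'hotpink'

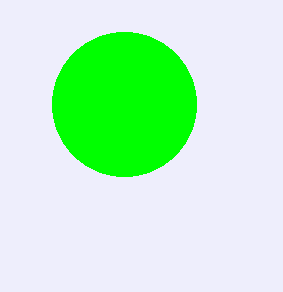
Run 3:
center_x = 124, center_y = 104, radius = 72, color = 'lime'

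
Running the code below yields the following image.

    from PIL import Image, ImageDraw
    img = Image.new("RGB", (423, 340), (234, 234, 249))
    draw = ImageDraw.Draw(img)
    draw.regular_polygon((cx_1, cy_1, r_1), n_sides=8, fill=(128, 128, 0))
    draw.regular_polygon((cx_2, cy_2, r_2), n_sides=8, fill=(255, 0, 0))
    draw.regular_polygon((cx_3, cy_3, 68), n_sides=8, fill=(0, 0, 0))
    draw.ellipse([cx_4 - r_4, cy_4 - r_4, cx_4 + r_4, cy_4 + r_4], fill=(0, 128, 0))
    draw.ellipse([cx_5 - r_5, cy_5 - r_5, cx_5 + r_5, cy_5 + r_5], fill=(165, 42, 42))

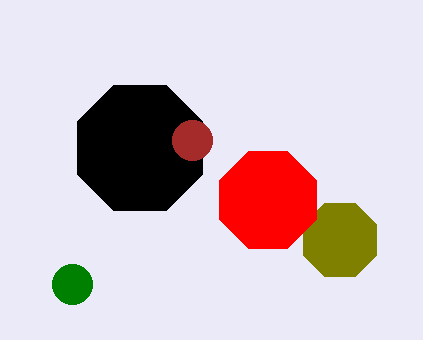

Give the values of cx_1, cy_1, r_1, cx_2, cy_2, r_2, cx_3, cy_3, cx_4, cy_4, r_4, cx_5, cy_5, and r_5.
cx_1 = 340, cy_1 = 240, r_1 = 40, cx_2 = 268, cy_2 = 200, r_2 = 52, cx_3 = 140, cy_3 = 148, cx_4 = 72, cy_4 = 284, r_4 = 20, cx_5 = 192, cy_5 = 140, r_5 = 20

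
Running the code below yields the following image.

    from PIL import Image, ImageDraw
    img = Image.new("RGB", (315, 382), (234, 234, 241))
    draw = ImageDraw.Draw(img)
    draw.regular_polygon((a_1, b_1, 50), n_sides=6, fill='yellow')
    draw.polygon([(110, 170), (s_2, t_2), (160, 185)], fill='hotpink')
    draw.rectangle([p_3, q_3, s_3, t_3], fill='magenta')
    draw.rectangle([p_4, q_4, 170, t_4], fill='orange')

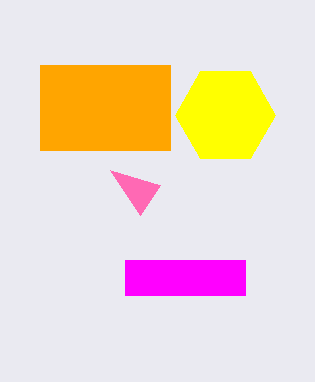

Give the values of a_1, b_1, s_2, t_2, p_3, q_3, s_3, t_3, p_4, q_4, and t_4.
a_1 = 225; b_1 = 115; s_2 = 140; t_2 = 215; p_3 = 125; q_3 = 260; s_3 = 245; t_3 = 295; p_4 = 40; q_4 = 65; t_4 = 150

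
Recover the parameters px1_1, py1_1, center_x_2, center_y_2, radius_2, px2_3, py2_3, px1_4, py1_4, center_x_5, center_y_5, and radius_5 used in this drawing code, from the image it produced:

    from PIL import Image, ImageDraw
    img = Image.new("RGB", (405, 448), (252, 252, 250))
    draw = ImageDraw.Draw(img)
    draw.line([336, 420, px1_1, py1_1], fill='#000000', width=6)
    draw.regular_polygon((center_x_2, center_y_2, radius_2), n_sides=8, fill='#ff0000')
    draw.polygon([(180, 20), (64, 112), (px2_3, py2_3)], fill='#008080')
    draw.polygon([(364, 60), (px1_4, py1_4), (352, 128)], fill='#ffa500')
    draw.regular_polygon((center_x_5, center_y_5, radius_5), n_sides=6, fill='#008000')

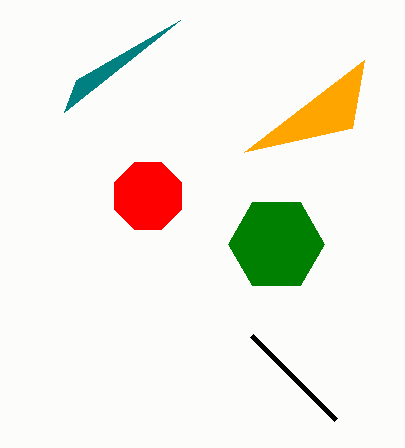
px1_1 = 252, py1_1 = 336, center_x_2 = 148, center_y_2 = 196, radius_2 = 36, px2_3 = 76, py2_3 = 80, px1_4 = 244, py1_4 = 152, center_x_5 = 276, center_y_5 = 244, radius_5 = 48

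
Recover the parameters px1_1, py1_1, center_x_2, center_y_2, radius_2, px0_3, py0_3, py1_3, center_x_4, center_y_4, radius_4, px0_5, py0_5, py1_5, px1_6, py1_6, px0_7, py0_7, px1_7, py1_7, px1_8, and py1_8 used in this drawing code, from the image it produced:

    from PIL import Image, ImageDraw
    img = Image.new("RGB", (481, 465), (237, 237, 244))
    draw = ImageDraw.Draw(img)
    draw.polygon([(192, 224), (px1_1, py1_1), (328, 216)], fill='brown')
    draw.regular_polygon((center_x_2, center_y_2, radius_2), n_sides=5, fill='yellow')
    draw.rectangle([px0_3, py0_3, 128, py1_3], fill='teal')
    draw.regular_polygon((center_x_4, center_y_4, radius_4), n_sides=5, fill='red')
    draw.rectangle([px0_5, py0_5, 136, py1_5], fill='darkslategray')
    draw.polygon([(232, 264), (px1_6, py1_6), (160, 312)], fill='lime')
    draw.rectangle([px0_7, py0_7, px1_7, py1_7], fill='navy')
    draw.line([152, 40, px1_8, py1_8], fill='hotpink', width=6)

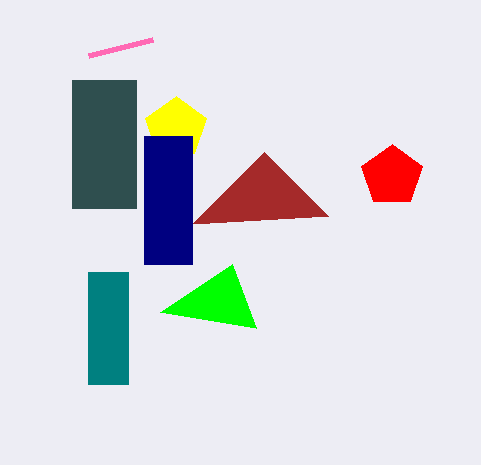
px1_1 = 264, py1_1 = 152, center_x_2 = 176, center_y_2 = 128, radius_2 = 32, px0_3 = 88, py0_3 = 272, py1_3 = 384, center_x_4 = 392, center_y_4 = 176, radius_4 = 32, px0_5 = 72, py0_5 = 80, py1_5 = 208, px1_6 = 256, py1_6 = 328, px0_7 = 144, py0_7 = 136, px1_7 = 192, py1_7 = 264, px1_8 = 88, py1_8 = 56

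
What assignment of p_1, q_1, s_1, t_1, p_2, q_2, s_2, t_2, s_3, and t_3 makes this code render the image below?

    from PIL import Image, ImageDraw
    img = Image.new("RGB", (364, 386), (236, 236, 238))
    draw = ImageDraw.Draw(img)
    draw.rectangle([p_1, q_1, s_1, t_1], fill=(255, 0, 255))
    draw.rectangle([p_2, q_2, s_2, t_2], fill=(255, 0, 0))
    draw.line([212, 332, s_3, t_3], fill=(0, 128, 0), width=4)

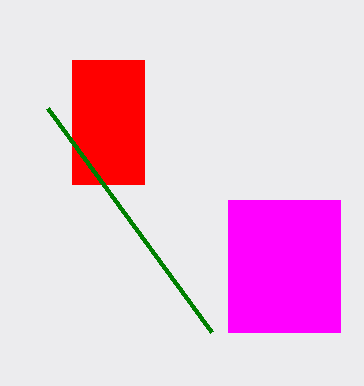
p_1 = 228
q_1 = 200
s_1 = 340
t_1 = 332
p_2 = 72
q_2 = 60
s_2 = 144
t_2 = 184
s_3 = 48
t_3 = 108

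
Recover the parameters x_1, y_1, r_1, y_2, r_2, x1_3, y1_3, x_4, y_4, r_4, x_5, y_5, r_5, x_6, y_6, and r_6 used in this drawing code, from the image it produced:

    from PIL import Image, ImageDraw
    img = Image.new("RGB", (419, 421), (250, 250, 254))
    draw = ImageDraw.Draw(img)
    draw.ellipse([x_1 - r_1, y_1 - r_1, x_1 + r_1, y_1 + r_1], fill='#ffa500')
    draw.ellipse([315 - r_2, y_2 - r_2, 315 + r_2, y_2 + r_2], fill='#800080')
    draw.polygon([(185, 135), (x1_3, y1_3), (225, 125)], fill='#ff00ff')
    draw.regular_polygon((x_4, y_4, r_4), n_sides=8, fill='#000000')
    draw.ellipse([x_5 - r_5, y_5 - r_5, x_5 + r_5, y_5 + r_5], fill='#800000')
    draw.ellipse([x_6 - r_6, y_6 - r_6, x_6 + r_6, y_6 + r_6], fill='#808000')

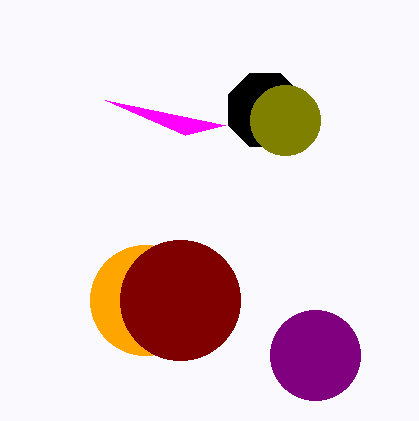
x_1 = 145; y_1 = 300; r_1 = 55; y_2 = 355; r_2 = 45; x1_3 = 105; y1_3 = 100; x_4 = 265; y_4 = 110; r_4 = 40; x_5 = 180; y_5 = 300; r_5 = 60; x_6 = 285; y_6 = 120; r_6 = 35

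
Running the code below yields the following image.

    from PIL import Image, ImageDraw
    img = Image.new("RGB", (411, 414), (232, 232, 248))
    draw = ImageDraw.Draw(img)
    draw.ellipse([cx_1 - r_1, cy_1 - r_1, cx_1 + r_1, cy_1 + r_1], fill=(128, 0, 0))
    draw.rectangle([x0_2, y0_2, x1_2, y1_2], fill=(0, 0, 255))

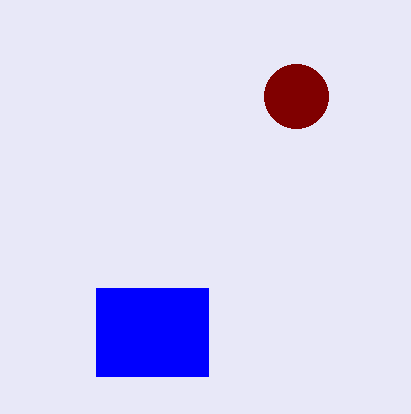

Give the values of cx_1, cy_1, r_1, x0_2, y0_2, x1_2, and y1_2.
cx_1 = 296
cy_1 = 96
r_1 = 32
x0_2 = 96
y0_2 = 288
x1_2 = 208
y1_2 = 376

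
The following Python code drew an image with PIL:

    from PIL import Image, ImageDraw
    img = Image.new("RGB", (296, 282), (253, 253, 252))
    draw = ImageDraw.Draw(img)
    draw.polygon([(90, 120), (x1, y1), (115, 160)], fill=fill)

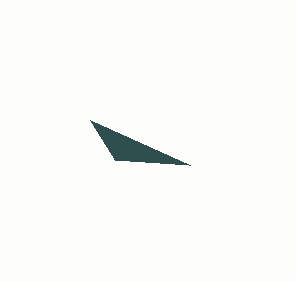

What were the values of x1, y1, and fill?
x1 = 190; y1 = 165; fill = 'darkslategray'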